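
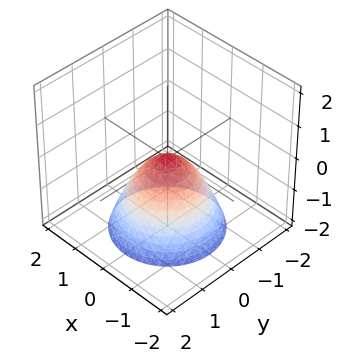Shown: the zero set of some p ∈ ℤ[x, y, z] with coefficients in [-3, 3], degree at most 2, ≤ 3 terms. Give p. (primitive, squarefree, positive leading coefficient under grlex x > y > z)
deg p = 2.
Symmetries: the z-axis is an axis of rotation, so x and y enter only as x² + y².
Against the integer gridlines: a circular section at z = -1 has radius exactly 1; it meets the z-axis at z = 0 (among the integer gridlines); it crosses the y-axis at the gridline y = 0; one x-axis crossing is at x = 0.
Fitting integer coefficients to these (and the overall shape) gives p.

x^2 + y^2 + z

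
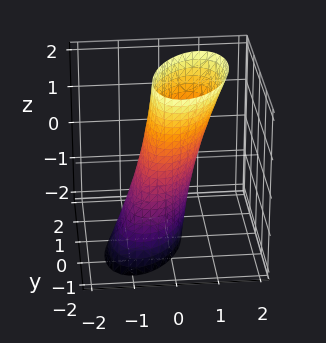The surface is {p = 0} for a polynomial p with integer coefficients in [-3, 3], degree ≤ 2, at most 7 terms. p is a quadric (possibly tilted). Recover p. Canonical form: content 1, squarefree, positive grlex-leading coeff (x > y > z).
2*x^2 - x*y - x*z + y^2 - 1

1. Degree: no degree-1 surface has this shape, so deg p = 2.
2. Against the integer gridlines: no z-intercept at any integer in the box; the y-axis gridline crossings are at y ∈ {-1, 1}.
3. Assembling these constraints gives the stated polynomial.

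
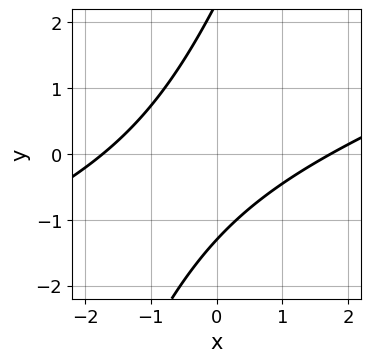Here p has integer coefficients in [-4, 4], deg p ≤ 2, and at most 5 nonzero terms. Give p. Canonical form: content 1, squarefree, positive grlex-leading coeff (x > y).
(a) Degree: no degree-1 curve has this shape, so deg p = 2.
(b) The integer polynomial consistent with all of this is the stated p.

x^2 - 3*x*y + y^2 - y - 3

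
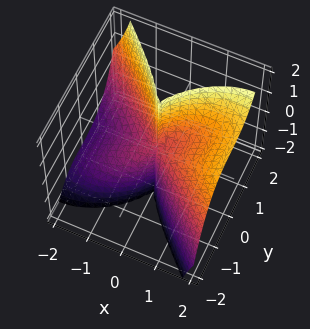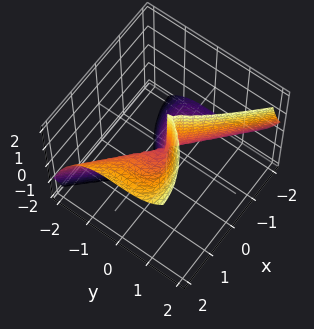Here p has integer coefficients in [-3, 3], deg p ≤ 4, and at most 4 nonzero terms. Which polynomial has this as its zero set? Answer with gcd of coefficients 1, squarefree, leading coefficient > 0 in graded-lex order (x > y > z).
2*x^3 - 3*x^2*z + 3*y^3

deg p = 3.
Against the integer gridlines: every point of the z-axis in the box is on the surface; it meets the x-axis at x = 0 (among the integer gridlines); it crosses the y-axis at the gridline y = 0.
Fitting integer coefficients to these (and the overall shape) gives p.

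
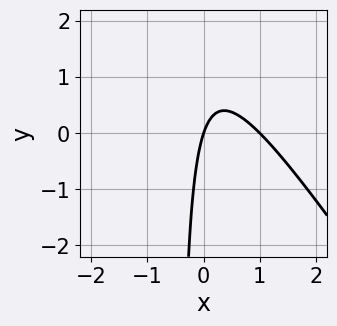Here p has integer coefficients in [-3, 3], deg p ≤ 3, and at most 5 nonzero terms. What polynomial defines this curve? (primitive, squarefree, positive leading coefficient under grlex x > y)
3*x^2 + 2*x*y - 3*x + y

1. deg p = 2.
2. From the visible intercepts: among the integer gridlines, it crosses the x-axis at x ∈ {0, 1}; one y-axis crossing is at y = 0.
3. Matching integer coefficients to the picture gives p.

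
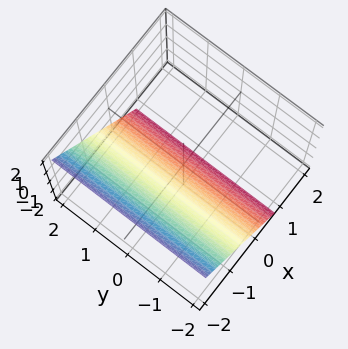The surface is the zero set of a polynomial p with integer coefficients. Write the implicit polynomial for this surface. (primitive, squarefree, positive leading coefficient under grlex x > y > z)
3*x + 2*z + 2

(a) deg p = 1.
(b) From the visible intercepts: no y-intercept at any integer in the box; it crosses the z-axis at the gridline z = -1.
(c) The integer polynomial consistent with all of this is the stated p.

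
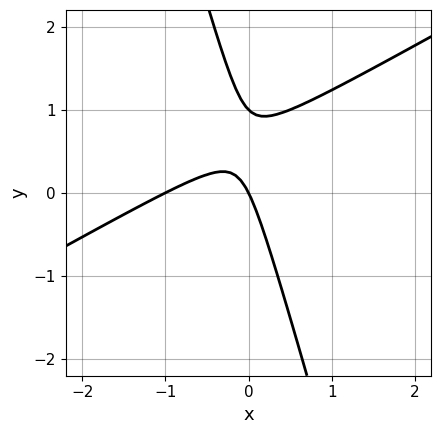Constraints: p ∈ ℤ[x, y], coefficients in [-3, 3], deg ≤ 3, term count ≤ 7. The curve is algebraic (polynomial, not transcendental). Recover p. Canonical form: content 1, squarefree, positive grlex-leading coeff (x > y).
2*x^2 - 3*x*y - y^2 + 2*x + y

(a) Degree: no degree-1 curve has this shape, so deg p = 2.
(b) Against the integer gridlines: the x-axis gridline crossings are at x ∈ {-1, 0}; the y-axis gridline crossings are at y ∈ {0, 1}.
(c) Putting this together gives p.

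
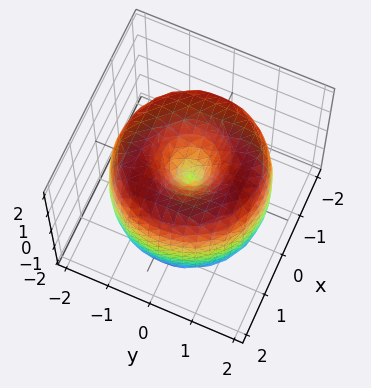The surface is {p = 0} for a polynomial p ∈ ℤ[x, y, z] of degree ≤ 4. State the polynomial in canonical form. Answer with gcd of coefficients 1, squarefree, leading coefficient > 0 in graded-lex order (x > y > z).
x^4 + 2*x^2*y^2 + y^4 - 3*x^2 - 3*y^2 + z^2

(a) Degree: no degree-3 surface has this shape, so deg p = 4.
(b) Symmetries: the surface is invariant under rotation about z: p = q(x² + y², z).
(c) Observable constraints: one z-axis crossing is at z = 0; one y-axis crossing is at y = 0.
(d) The integer polynomial consistent with all of this is the stated p.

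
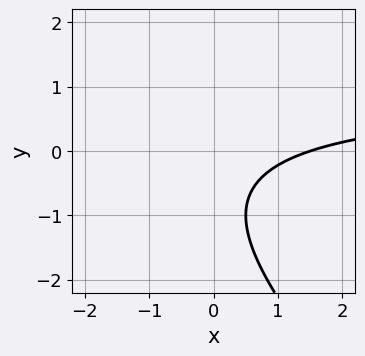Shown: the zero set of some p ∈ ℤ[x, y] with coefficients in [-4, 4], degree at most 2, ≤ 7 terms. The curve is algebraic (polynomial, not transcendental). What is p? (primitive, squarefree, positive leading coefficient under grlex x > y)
1. Degree: the shape is more complex than any degree-1 curve, so deg p = 2.
2. From the axis intercepts and sections: the curve avoids every integer y-axis point in the box.
3. These observations pin down the coefficients.

2*x*y + 2*y^2 - 2*x + 3*y + 3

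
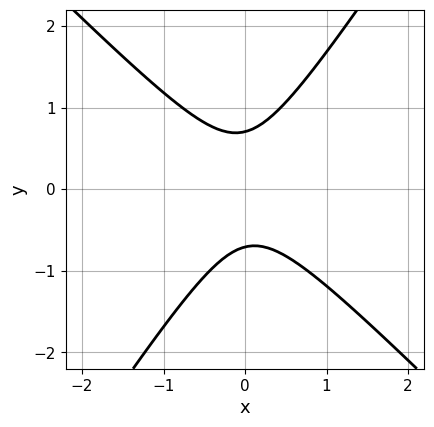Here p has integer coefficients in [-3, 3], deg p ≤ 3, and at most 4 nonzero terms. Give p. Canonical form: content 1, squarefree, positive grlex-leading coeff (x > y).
3*x^2 + x*y - 2*y^2 + 1

1. Degree: the shape is more complex than any degree-1 curve, so deg p = 2.
2. Observable constraints: the curve avoids every integer x-axis point in the box.
3. The integer polynomial consistent with all of this is the stated p.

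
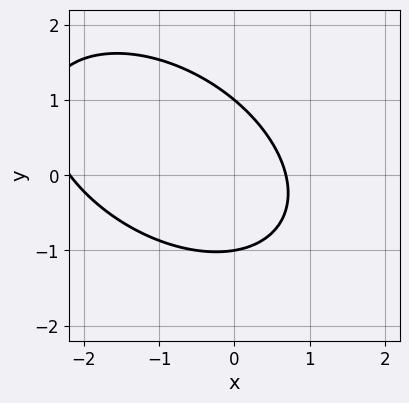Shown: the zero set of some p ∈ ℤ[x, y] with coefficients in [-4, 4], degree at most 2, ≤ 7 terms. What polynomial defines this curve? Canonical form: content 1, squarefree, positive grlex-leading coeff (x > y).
Degree: the shape is more complex than any degree-1 curve, so deg p = 2.
Checking where it meets the axes: the y-axis gridline crossings are at y ∈ {-1, 1}.
These observations pin down the coefficients.

2*x^2 + 2*x*y + 3*y^2 + 3*x - 3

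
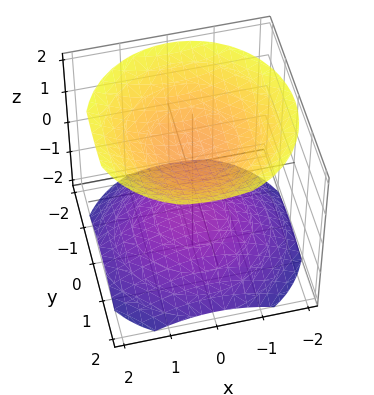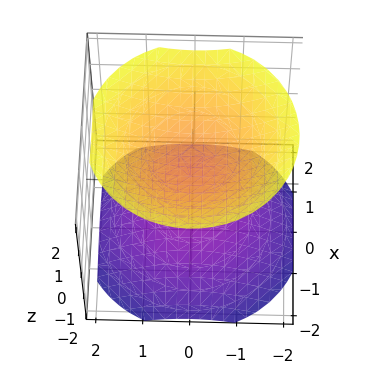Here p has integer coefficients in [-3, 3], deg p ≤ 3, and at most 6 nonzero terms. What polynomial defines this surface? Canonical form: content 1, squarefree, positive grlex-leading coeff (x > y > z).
2*x^2 + 2*y^2 - 3*z^2 + 3

First, the picture has 2 separate pieces. Treating them together as one polynomial.
Next, degree: a generic line meets the surface in up to 2 points, so deg p = 2.
Then, symmetries: the z-axis is an axis of rotation, so x and y enter only as x² + y².
Then, from the axis intercepts and sections: among the integer gridlines, it crosses the z-axis at z ∈ {-1, 1}; no x-intercept at any integer in the box; it misses every integer gridline on the y-axis.
Finally, matching integer coefficients to the picture gives p.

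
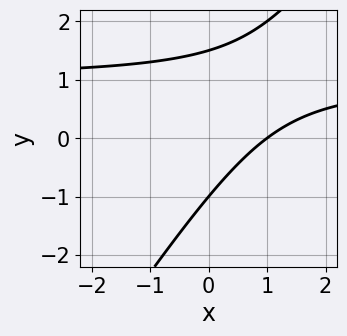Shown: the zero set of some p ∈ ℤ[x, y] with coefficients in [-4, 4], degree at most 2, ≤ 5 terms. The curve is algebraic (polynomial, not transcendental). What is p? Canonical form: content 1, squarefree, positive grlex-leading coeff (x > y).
3*x*y - 2*y^2 - 3*x + y + 3

Degree: the shape is more complex than any degree-1 curve, so deg p = 2.
From the axis intercepts and sections: one x-axis crossing is at x = 1; it crosses the y-axis at the gridline y = -1.
These observations pin down the coefficients.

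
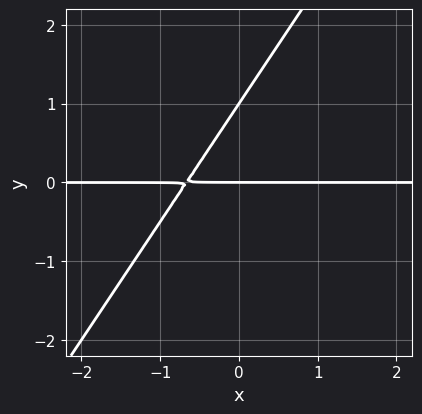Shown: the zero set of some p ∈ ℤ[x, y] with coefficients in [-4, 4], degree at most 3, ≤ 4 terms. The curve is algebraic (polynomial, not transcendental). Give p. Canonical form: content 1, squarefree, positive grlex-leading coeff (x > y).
deg p = 2.
Reading off the gridlines: the y-axis gridline crossings are at y ∈ {0, 1}; every point of the x-axis in the box is on the curve.
Putting this together gives p.

3*x*y - 2*y^2 + 2*y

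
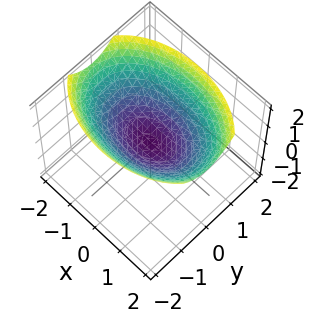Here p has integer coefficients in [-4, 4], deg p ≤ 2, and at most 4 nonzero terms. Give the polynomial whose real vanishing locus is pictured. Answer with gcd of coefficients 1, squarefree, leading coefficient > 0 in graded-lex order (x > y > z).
x^2 + 2*y^2 - 3*z

First, the degree is 2 — a single bowl opening along one axis; a quadric.
Next, symmetries: it's symmetric under x → −x, forcing even powers of x; it's symmetric under y → −y, forcing even powers of y.
Next, against the integer gridlines: it meets the z-axis at z = 0 (among the integer gridlines); it meets the x-axis at x = 0 (among the integer gridlines); it crosses the y-axis at the gridline y = 0.
Finally, together with the visible shape, these determine p as stated.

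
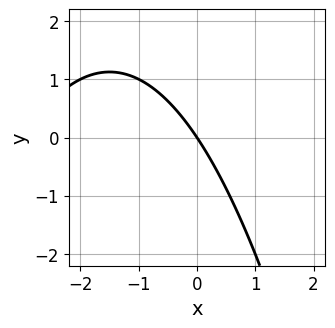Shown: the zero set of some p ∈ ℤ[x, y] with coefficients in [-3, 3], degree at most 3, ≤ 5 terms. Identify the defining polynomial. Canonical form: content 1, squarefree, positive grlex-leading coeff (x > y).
First, degree: the shape is more complex than any degree-1 curve, so deg p = 2.
Then, checking where it meets the axes: one x-axis crossing is at x = 0; it crosses the y-axis at the gridline y = 0.
Finally, fitting integer coefficients to these (and the overall shape) gives p.

x^2 + 3*x + 2*y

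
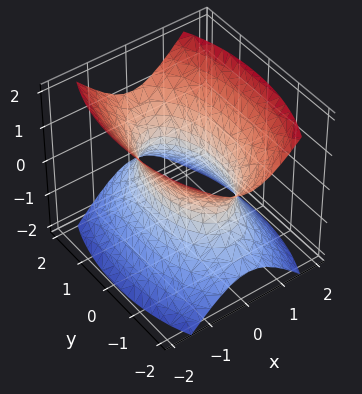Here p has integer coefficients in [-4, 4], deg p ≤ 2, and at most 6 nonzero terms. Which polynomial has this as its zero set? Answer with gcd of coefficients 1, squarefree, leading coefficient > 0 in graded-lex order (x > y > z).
3*x^2 + y^2 - 2*z^2 - 2

(a) The degree is 2 — one connected sheet with a waist; a quadric.
(b) Symmetries: it's symmetric under z → −z, forcing even powers of z; mirror symmetry x ↦ −x ⇒ only even powers of x; the y ↦ −y reflection is a symmetry, so y appears only in even powers.
(c) Reading off the gridlines: the surface avoids every integer z-axis point in the box.
(d) Matching integer coefficients to the picture gives p.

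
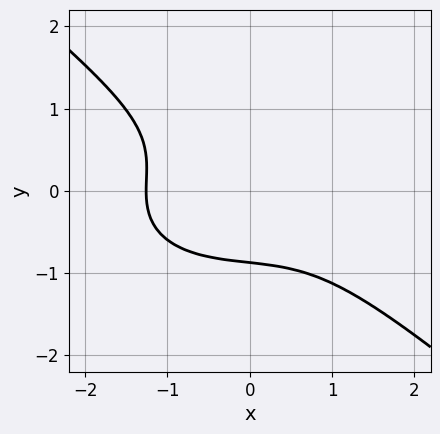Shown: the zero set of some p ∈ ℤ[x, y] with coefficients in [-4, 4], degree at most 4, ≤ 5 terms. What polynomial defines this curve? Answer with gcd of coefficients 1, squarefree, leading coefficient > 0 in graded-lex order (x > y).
1. The degree is 3 — a generic line meets the curve in up to 3 points.
2. Matching integer coefficients to the picture gives p.

x^3 + x*y^2 + 3*y^3 + 2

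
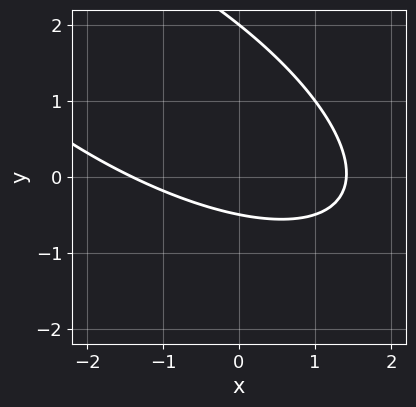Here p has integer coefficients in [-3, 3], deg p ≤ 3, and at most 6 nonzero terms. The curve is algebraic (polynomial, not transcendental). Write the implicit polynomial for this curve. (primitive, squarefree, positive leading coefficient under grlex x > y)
x^2 + 2*x*y + 2*y^2 - 3*y - 2

(a) Degree: a generic line meets the curve in up to 2 points, so deg p = 2.
(b) Reading off the gridlines: one y-axis crossing is at y = 2.
(c) The integer polynomial consistent with all of this is the stated p.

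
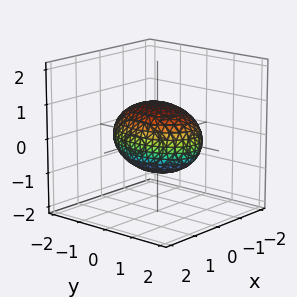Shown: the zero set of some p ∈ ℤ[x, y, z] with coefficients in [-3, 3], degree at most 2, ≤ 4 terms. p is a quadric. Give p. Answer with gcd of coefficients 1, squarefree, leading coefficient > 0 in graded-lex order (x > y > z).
deg p = 2. Bounded and convex; a quadric.
Symmetries: mirror symmetry y ↦ −y ⇒ only even powers of y; the z ↦ −z reflection is a symmetry, so z appears only in even powers; it's symmetric under x → −x, forcing even powers of x.
From the visible intercepts: among the integer gridlines, it crosses the z-axis at z ∈ {-1, 1}; among the integer gridlines, it crosses the x-axis at x ∈ {-1, 1}.
Assembling these constraints gives the stated polynomial.

2*x^2 + y^2 + 2*z^2 - 2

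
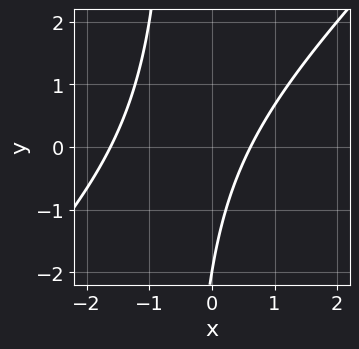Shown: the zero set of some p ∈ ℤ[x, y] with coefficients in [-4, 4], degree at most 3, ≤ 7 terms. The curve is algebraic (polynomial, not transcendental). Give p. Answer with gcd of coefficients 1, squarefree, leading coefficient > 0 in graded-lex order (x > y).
2*x^2 - 2*x*y + 2*x - y - 2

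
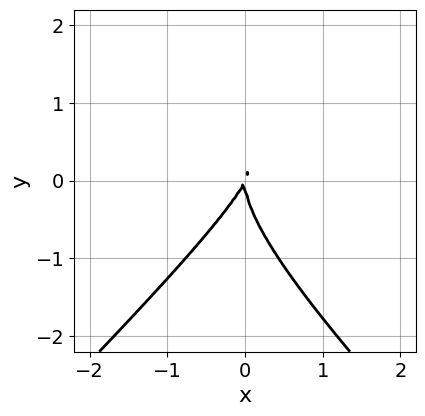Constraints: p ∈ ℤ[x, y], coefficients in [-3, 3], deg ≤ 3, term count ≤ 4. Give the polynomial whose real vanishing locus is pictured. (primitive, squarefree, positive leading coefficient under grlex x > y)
1. Degree: the shape is more complex than any degree-2 curve, so deg p = 3.
2. Observable constraints: it crosses the y-axis at the gridline y = 0; it crosses the x-axis at the gridline x = 0.
3. Putting this together gives p.

x^2*y - y^3 - 2*x^2 + x*y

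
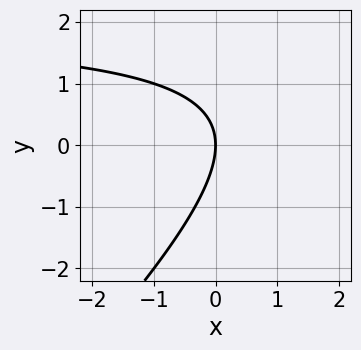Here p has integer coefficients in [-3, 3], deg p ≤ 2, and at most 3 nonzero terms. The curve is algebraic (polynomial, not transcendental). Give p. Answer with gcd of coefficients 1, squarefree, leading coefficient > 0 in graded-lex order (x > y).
x*y - y^2 - 2*x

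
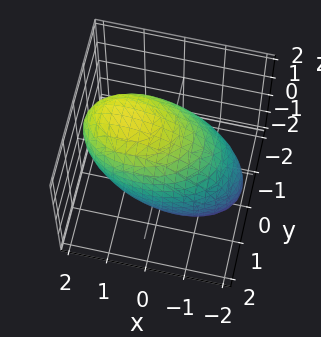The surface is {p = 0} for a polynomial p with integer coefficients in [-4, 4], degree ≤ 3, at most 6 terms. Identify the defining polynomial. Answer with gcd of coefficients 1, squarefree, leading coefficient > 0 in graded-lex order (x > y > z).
1. The degree is 2 — no degree-1 surface has this shape.
2. The integer polynomial consistent with all of this is the stated p.

x^2 - x*z + 2*y^2 + z^2 - 3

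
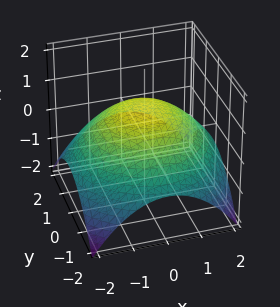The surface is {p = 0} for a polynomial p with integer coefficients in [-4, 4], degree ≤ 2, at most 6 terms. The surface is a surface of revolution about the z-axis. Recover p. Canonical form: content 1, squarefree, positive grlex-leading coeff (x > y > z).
The degree is 2 — the shape is more complex than any degree-1 surface.
Symmetry: the z-axis is an axis of rotation, so x and y enter only as x² + y².
Reading off the gridlines: a circular section at z = 0 has radius between 1 and 2; it meets the z-axis at z = 1 (among the integer gridlines).
Putting this together gives p.

x^2 + y^2 + 3*z - 3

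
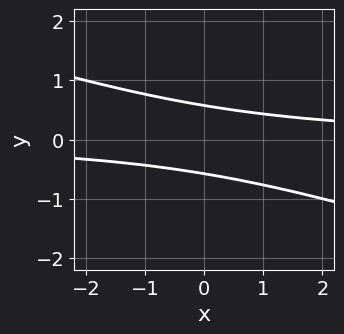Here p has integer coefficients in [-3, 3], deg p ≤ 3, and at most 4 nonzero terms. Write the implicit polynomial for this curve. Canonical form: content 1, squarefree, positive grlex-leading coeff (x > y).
x*y + 3*y^2 - 1

Degree: no degree-1 curve has this shape, so deg p = 2.
Against the integer gridlines: it misses every integer gridline on the x-axis.
The integer polynomial consistent with all of this is the stated p.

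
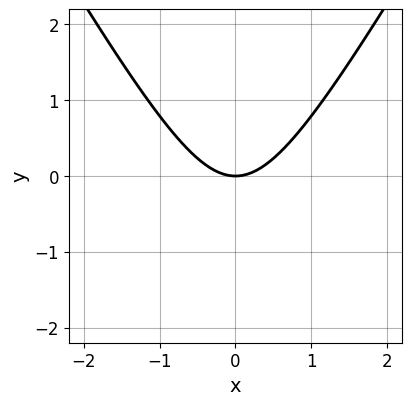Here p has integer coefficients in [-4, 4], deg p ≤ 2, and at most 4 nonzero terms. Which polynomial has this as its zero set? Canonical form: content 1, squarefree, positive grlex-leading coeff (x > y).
3*x^2 - y^2 - 3*y

First, deg p = 2. The shape is more complex than any degree-1 curve.
Then, symmetries: it's symmetric under x → −x, forcing even powers of x.
Then, observable constraints: one y-axis crossing is at y = 0; it meets the x-axis at x = 0 (among the integer gridlines).
Finally, matching integer coefficients to the picture gives p.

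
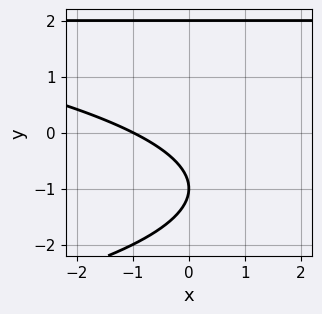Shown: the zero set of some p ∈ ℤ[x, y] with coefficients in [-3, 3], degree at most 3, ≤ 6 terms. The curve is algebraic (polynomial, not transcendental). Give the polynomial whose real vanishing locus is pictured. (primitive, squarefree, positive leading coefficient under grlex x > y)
y^3 + x*y - 2*x - 3*y - 2

First, deg p = 3.
Next, from the visible intercepts: among the integer gridlines, it crosses the y-axis at y ∈ {-1, 2}; it meets the x-axis at x = -1 (among the integer gridlines).
Finally, fitting integer coefficients to these (and the overall shape) gives p.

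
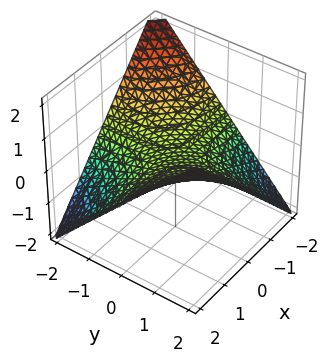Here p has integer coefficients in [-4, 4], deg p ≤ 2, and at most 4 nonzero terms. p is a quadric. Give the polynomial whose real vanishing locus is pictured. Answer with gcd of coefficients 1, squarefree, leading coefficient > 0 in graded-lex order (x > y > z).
x*y - 2*z

First, degree: a saddle surface; a quadric, so deg p = 2.
Next, from the visible intercepts: every point of the x-axis in the box is on the surface; one z-axis crossing is at z = 0; every point of the y-axis in the box is on the surface.
Finally, these observations pin down the coefficients.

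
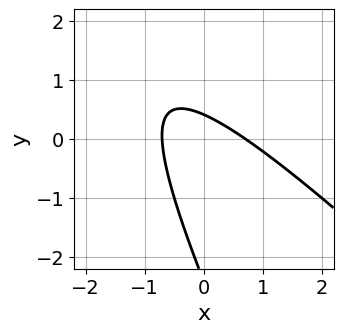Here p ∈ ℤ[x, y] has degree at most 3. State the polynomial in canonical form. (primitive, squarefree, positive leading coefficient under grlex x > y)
2*x^2 + 3*x*y + y^2 + 2*y - 1

The degree is 2 — the shape is more complex than any degree-1 curve.
Putting this together gives p.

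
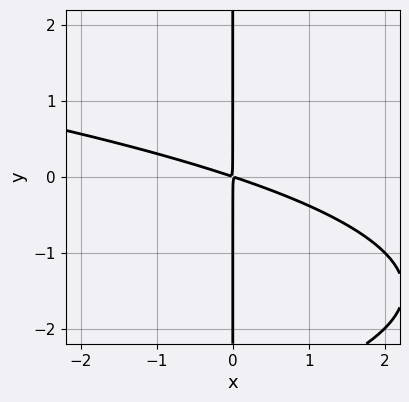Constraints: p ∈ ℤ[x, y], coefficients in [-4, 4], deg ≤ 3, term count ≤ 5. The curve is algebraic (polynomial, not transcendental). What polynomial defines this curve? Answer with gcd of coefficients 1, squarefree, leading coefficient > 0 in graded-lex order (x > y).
(a) The degree is 3 — the shape is more complex than any degree-2 curve.
(b) Against the integer gridlines: every point of the y-axis in the box is on the curve.
(c) Putting this together gives p.

x*y^2 + x^2 + 3*x*y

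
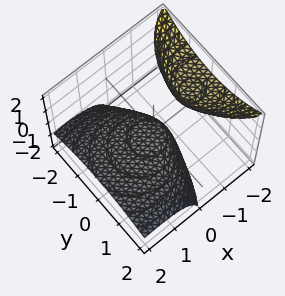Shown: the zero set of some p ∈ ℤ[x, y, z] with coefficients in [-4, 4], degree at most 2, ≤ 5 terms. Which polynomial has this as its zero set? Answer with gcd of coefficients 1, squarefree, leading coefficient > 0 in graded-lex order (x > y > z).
The picture has 2 separate pieces.
Degree: a generic line meets the surface in up to 2 points, so deg p = 2.
Against the integer gridlines: one z-axis crossing is at z = 0; one y-axis crossing is at y = 0.
Solving for integer coefficients yields p as stated.

x^2 + 3*x*z + y^2 + 2*z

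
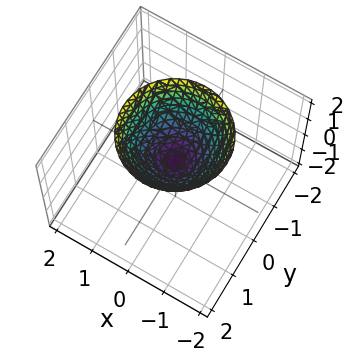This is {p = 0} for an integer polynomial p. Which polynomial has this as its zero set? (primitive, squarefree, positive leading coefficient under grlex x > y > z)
3*x^2 + 3*y^2 - 3*z + 1

1. The degree is 2 — no degree-1 surface has this shape.
2. By symmetry, every cross-section ⟂ z is a circle, so x, y appear only via x² + y².
3. From the visible intercepts: no y-intercept at any integer in the box; the surface avoids every integer x-axis point in the box; a circular section at z = 2 has radius between 1 and 2.
4. Assembling these constraints gives the stated polynomial.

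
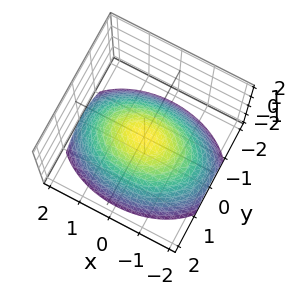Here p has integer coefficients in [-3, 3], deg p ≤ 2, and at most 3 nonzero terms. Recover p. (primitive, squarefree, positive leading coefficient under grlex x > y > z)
x^2 + 2*y^2 + 3*z

First, deg p = 2. A paraboloid; a quadric.
Then, symmetries: it's symmetric under y → −y, forcing even powers of y; the x ↦ −x reflection is a symmetry, so x appears only in even powers.
Then, from the axis intercepts and sections: it meets the y-axis at y = 0 (among the integer gridlines); it meets the x-axis at x = 0 (among the integer gridlines); it crosses the z-axis at the gridline z = 0.
Finally, fitting integer coefficients to these (and the overall shape) gives p.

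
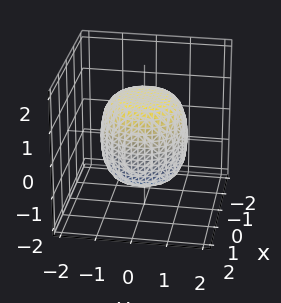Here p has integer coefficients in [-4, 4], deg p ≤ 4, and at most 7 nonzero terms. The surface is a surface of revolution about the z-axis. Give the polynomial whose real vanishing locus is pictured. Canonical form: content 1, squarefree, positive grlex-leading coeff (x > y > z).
(a) The degree is 4 — no degree-3 surface has this shape.
(b) By symmetry, the surface is invariant under rotation about z: p = q(x² + y², z).
(c) From the axis intercepts and sections: a circular section at z = 1 has radius exactly 1.
(d) Fitting integer coefficients to these (and the overall shape) gives p.

2*x^4 + 4*x^2*y^2 + 2*y^4 - x^2 - y^2 + 2*z^2 - 3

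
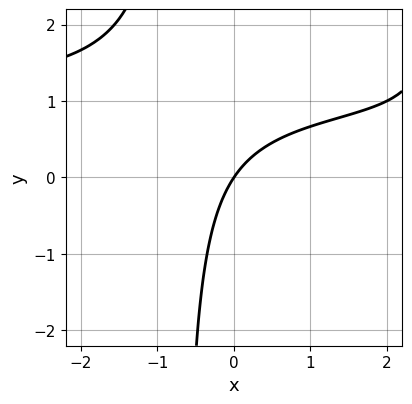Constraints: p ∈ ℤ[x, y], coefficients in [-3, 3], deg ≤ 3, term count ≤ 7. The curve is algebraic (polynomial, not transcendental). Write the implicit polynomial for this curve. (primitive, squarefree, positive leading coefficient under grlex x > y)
(a) The degree is 3 — the shape is more complex than any degree-2 curve.
(b) From the axis intercepts and sections: one x-axis crossing is at x = 0; one y-axis crossing is at y = 0.
(c) The integer polynomial consistent with all of this is the stated p.

x^2*y - x^2 - 2*x*y + 3*x - 2*y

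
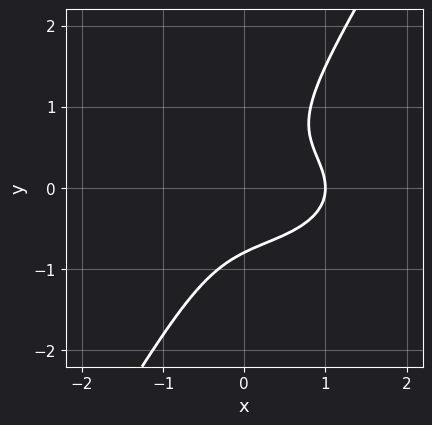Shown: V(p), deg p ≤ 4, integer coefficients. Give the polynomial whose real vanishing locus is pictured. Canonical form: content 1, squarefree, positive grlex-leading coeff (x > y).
First, deg p = 3. The shape is more complex than any degree-2 curve.
Then, checking where it meets the axes: one x-axis crossing is at x = 1.
Finally, solving for integer coefficients yields p as stated.

x^3 + 3*x*y^2 - 2*y^3 - 1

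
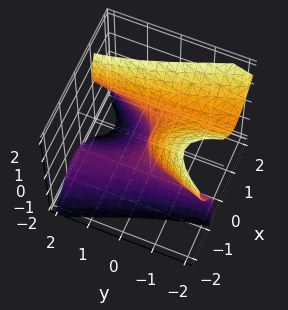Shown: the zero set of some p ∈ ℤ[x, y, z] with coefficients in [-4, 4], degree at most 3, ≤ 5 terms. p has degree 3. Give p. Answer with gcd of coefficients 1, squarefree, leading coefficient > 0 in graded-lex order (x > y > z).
The degree is 3 — a generic line meets the surface in up to 3 points.
Against the integer gridlines: it crosses the x-axis at the gridline x = 0; it meets the z-axis at z = 0 (among the integer gridlines).
The integer polynomial consistent with all of this is the stated p.

3*x^3 + 3*x*y*z - z^3 - 2*y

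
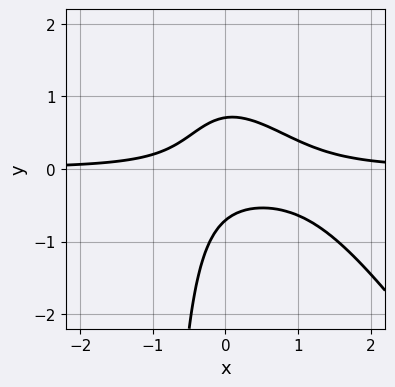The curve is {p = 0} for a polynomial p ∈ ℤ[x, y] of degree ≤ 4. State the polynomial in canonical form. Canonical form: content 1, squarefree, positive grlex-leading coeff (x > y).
1. deg p = 3. The shape is more complex than any degree-2 curve.
2. Against the integer gridlines: it misses every integer gridline on the x-axis.
3. Matching integer coefficients to the picture gives p.

3*x^2*y + 2*x*y^2 - 2*x*y + 2*y^2 - 1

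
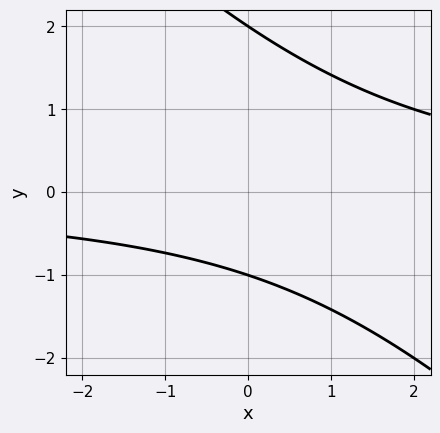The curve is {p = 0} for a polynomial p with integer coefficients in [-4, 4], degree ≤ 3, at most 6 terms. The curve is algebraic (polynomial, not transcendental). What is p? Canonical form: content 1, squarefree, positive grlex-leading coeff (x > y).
1. The degree is 2 — no degree-1 curve has this shape.
2. Reading off the gridlines: the curve avoids every integer x-axis point in the box; the y-axis gridline crossings are at y ∈ {-1, 2}.
3. The integer polynomial consistent with all of this is the stated p.

x*y + y^2 - y - 2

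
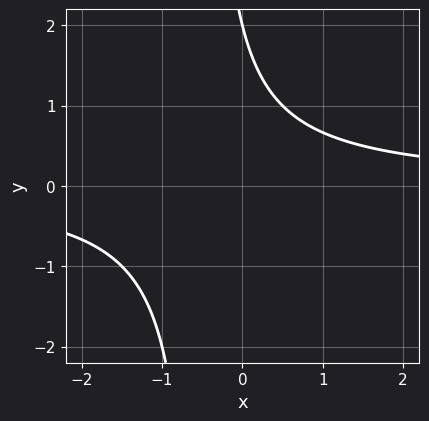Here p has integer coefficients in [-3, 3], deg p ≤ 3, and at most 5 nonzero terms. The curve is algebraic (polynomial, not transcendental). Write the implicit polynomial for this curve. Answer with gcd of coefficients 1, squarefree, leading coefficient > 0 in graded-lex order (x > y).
The degree is 2 — the shape is more complex than any degree-1 curve.
From the visible intercepts: it meets the y-axis at y = 2 (among the integer gridlines); the curve avoids every integer x-axis point in the box.
The integer polynomial consistent with all of this is the stated p.

2*x*y + y - 2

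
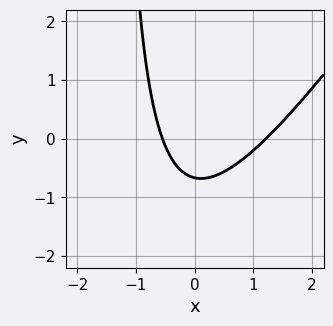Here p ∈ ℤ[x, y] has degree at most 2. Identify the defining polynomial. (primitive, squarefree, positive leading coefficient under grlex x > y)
3*x^2 - 2*x*y - 2*x - 3*y - 2

(a) Degree: the shape is more complex than any degree-1 curve, so deg p = 2.
(b) The integer polynomial consistent with all of this is the stated p.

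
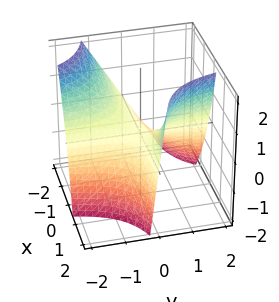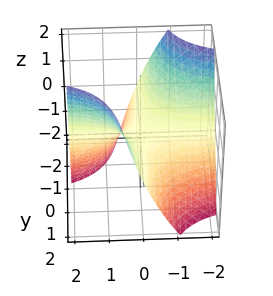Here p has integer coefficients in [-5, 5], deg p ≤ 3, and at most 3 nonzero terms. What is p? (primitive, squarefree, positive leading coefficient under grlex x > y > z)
4*x*y + x*z - 3*z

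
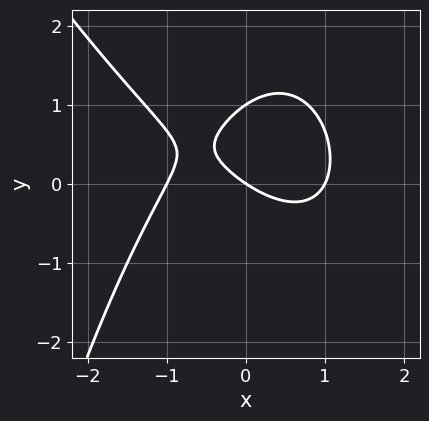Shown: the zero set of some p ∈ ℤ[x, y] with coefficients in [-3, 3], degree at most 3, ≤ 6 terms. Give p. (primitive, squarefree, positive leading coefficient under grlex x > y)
(a) Degree: the shape is more complex than any degree-2 curve, so deg p = 3.
(b) Reading off the gridlines: the y-axis gridline crossings are at y ∈ {0, 1}; among the integer gridlines, it crosses the x-axis at x ∈ {-1, 0, 1}.
(c) These observations pin down the coefficients.

2*x^3 + x^2*y + 3*y^2 - 2*x - 3*y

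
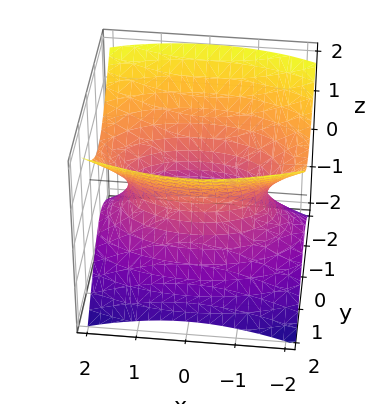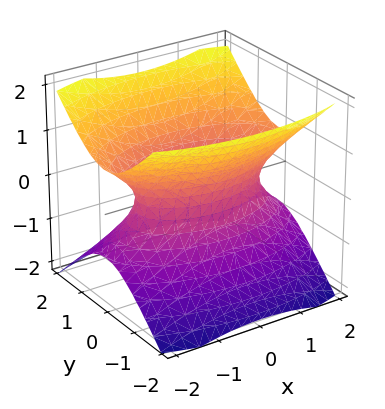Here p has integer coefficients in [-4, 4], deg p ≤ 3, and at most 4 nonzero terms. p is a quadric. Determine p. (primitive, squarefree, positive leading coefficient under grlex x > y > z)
x^2 + 3*y^2 - 3*z^2 - 2

First, deg p = 2.
Next, symmetries: it's symmetric under x → −x, forcing even powers of x; mirror symmetry y ↦ −y ⇒ only even powers of y; mirror symmetry z ↦ −z ⇒ only even powers of z.
Then, observable constraints: it misses every integer gridline on the z-axis.
Finally, solving for integer coefficients yields p as stated.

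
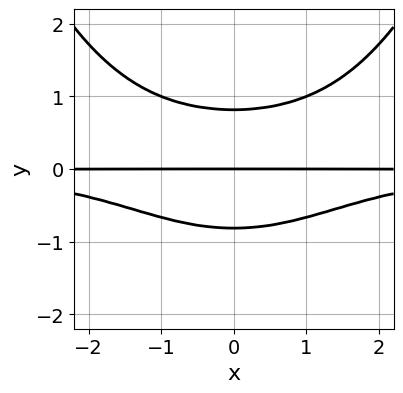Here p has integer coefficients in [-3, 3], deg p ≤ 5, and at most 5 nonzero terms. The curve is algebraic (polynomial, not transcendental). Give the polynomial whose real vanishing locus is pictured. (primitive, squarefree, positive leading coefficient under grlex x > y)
x^2*y^2 - 3*y^3 + 2*y

First, the degree is 4 — a generic line meets the curve in up to 4 points.
Next, symmetries: the x ↦ −x reflection is a symmetry, so x appears only in even powers.
Then, against the integer gridlines: one y-axis crossing is at y = 0; the visible x-axis segment lies entirely on the curve.
Finally, solving for integer coefficients yields p as stated.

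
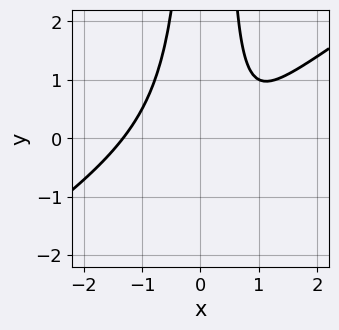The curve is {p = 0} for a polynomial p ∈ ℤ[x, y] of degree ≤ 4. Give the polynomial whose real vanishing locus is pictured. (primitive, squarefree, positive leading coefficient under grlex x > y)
First, the degree is 3 — no degree-2 curve has this shape.
Then, observable constraints: no y-intercept at any integer in the box.
Finally, assembling these constraints gives the stated polynomial.

2*x^3 - 3*x^2*y + x*y - 2*x + 2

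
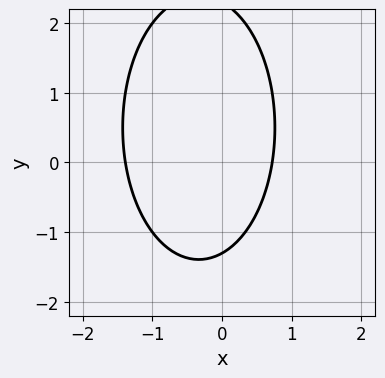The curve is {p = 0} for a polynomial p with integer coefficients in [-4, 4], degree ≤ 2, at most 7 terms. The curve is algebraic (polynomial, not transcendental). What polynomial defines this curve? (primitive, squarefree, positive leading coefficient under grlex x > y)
3*x^2 + y^2 + 2*x - y - 3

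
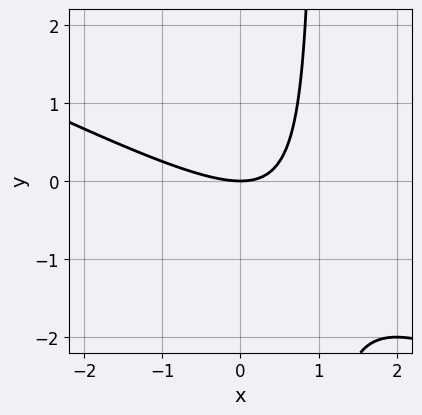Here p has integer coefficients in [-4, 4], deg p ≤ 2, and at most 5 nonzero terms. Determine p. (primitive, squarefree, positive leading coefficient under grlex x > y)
x^2 + 2*x*y - 2*y

First, deg p = 2. No degree-1 curve has this shape.
Then, observable constraints: it meets the x-axis at x = 0 (among the integer gridlines); it crosses the y-axis at the gridline y = 0.
Finally, these observations pin down the coefficients.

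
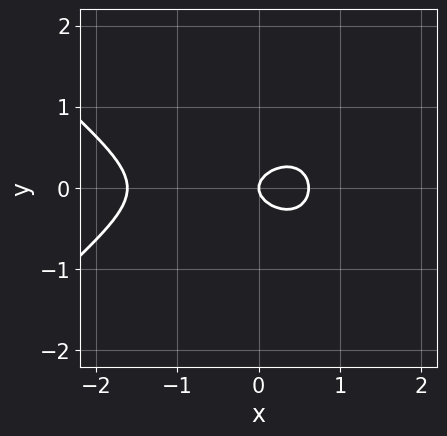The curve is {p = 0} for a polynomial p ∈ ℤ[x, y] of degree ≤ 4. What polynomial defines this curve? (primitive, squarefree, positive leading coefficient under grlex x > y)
x^3 - x*y^2 + x^2 + 3*y^2 - x

The degree is 3 — the shape is more complex than any degree-2 curve.
Symmetries: the y ↦ −y reflection is a symmetry, so y appears only in even powers.
Checking where it meets the axes: it crosses the y-axis at the gridline y = 0; it meets the x-axis at x = 0 (among the integer gridlines).
Assembling these constraints gives the stated polynomial.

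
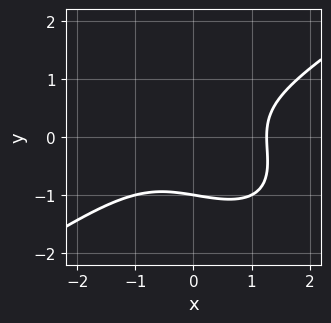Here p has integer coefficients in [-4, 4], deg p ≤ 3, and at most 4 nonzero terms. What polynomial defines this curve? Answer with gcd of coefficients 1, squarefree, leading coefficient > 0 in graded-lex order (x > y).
x^3 - x*y^2 - 2*y^3 - 2

First, deg p = 3.
Next, observable constraints: it crosses the y-axis at the gridline y = -1.
Finally, putting this together gives p.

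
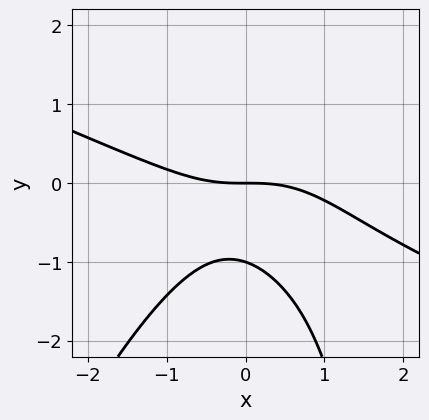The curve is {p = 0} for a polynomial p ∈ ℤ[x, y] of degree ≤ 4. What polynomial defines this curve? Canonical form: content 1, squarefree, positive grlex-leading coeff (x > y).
(a) The degree is 3 — a generic line meets the curve in up to 3 points.
(b) Reading off the gridlines: it crosses the x-axis at the gridline x = 0; the y-axis gridline crossings are at y ∈ {-1, 0}.
(c) The integer polynomial consistent with all of this is the stated p.

x^3 + 2*x^2*y - x*y^2 + 3*y^2 + 3*y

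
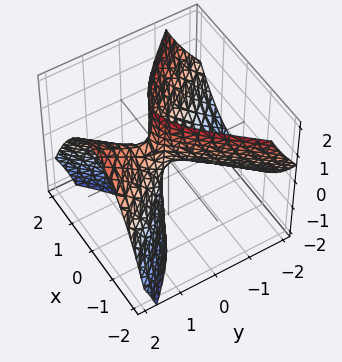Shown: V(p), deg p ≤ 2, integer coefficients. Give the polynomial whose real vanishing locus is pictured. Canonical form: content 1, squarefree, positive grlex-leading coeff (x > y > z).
1. The degree is 2 — no degree-1 surface has this shape.
2. From the axis intercepts and sections: it crosses the y-axis at the gridline y = 0; it meets the z-axis at z = 0 (among the integer gridlines).
3. Assembling these constraints gives the stated polynomial.

3*x^2 - 2*y^2 + 3*y*z - z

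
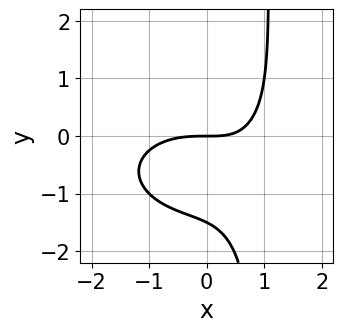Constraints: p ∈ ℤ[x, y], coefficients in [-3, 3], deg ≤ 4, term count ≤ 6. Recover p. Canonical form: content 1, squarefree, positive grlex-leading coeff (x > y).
1. Degree: a generic line meets the curve in up to 3 points, so deg p = 3.
2. Against the integer gridlines: it crosses the y-axis at the gridline y = 0; it meets the x-axis at x = 0 (among the integer gridlines).
3. The integer polynomial consistent with all of this is the stated p.

x^3 + 2*x*y^2 + 2*x*y - 2*y^2 - 3*y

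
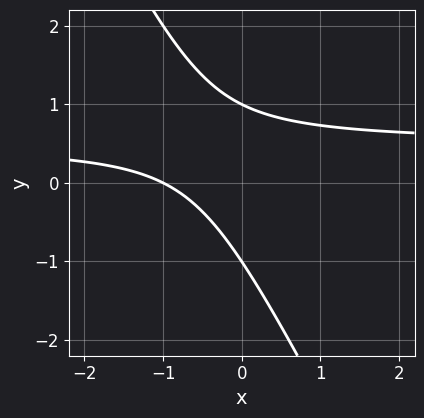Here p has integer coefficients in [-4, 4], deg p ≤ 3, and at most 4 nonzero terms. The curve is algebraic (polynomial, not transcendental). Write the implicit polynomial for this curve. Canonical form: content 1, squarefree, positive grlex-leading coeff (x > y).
2*x*y + y^2 - x - 1

1. The degree is 2 — a generic line meets the curve in up to 2 points.
2. Reading off the gridlines: it meets the x-axis at x = -1 (among the integer gridlines); the y-axis gridline crossings are at y ∈ {-1, 1}.
3. These observations pin down the coefficients.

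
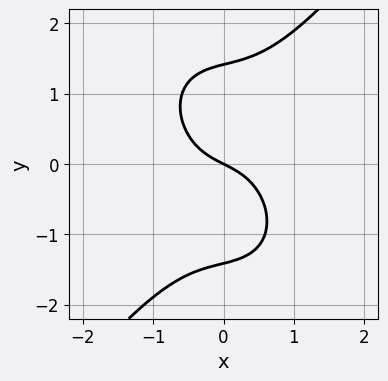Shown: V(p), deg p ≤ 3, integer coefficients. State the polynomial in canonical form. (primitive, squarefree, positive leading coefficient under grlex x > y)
First, the degree is 3 — a generic line meets the curve in up to 3 points.
Then, from the visible intercepts: it crosses the y-axis at the gridline y = 0; it crosses the x-axis at the gridline x = 0.
Finally, solving for integer coefficients yields p as stated.

2*x^3 - y^3 + x + 2*y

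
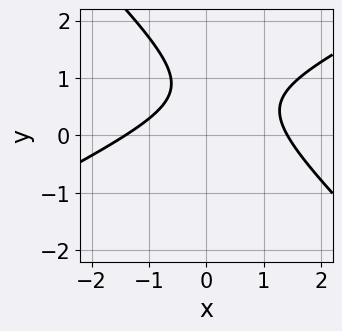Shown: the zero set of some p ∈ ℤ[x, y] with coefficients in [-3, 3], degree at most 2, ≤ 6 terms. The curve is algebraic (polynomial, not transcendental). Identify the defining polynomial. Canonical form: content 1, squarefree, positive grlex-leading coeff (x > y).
x^2 - x*y - 2*y^2 + 3*y - 2

(a) deg p = 2.
(b) Against the integer gridlines: no y-intercept at any integer in the box.
(c) Putting this together gives p.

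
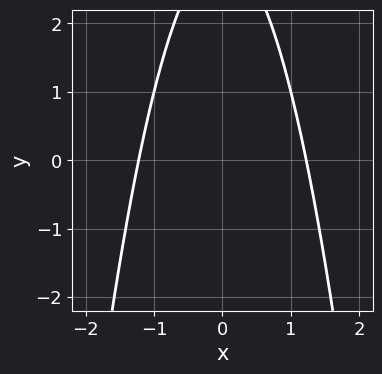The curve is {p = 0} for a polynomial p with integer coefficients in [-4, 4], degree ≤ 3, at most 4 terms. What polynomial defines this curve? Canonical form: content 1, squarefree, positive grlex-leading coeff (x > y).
2*x^2 + y - 3

1. The degree is 2 — no degree-1 curve has this shape.
2. Symmetries: the x ↦ −x reflection is a symmetry, so x appears only in even powers.
3. Observable constraints: it misses every integer gridline on the y-axis.
4. These observations pin down the coefficients.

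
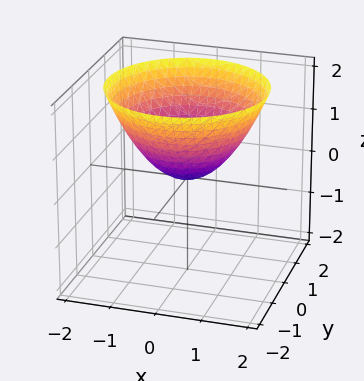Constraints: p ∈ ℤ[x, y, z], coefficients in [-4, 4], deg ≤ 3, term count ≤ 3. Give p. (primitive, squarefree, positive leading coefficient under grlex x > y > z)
2*x^2 + 2*y^2 - 3*z

(a) Degree: a single bowl opening along one axis; a quadric, so deg p = 2.
(b) Symmetries: the z-axis is an axis of rotation, so x and y enter only as x² + y².
(c) Reading off the gridlines: it meets the y-axis at y = 0 (among the integer gridlines); one x-axis crossing is at x = 0.
(d) Solving for integer coefficients yields p as stated.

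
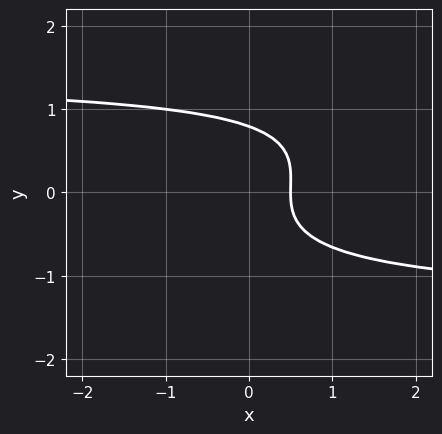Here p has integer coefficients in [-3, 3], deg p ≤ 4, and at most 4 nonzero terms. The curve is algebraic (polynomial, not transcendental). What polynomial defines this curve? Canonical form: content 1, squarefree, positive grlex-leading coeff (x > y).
(a) deg p = 3. A generic line meets the curve in up to 3 points.
(b) Matching integer coefficients to the picture gives p.

x*y^2 - 2*y^3 - 2*x + 1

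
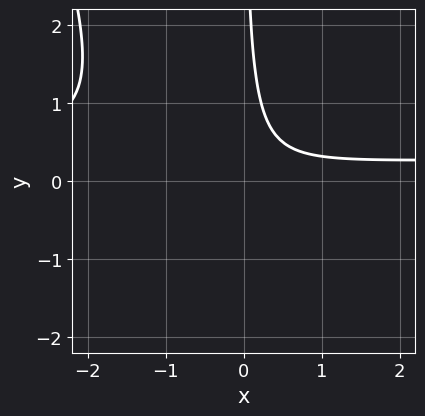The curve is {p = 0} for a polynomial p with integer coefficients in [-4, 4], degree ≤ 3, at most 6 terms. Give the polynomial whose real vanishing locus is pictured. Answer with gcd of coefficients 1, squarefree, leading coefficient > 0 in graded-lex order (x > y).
deg p = 3. A generic line meets the curve in up to 3 points.
From the axis intercepts and sections: it misses every integer gridline on the x-axis; the curve avoids every integer y-axis point in the box.
Solving for integer coefficients yields p as stated.

3*x^2*y + x*y^2 - x^2 + 3*x*y - 1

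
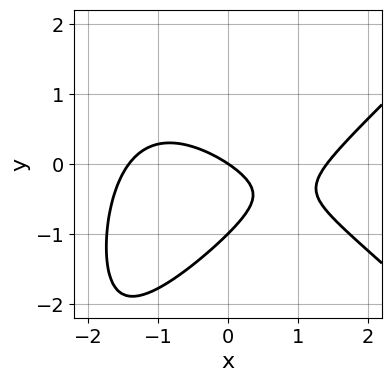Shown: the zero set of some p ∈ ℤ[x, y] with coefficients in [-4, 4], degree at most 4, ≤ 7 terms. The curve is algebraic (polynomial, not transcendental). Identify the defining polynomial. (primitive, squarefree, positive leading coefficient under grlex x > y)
First, deg p = 3.
Next, reading off the gridlines: among the integer gridlines, it crosses the y-axis at y ∈ {-1, 0}; one x-axis crossing is at x = 0.
Finally, together with the visible shape, these determine p as stated.

x^3 - x*y^2 - 3*y^2 - 2*x - 3*y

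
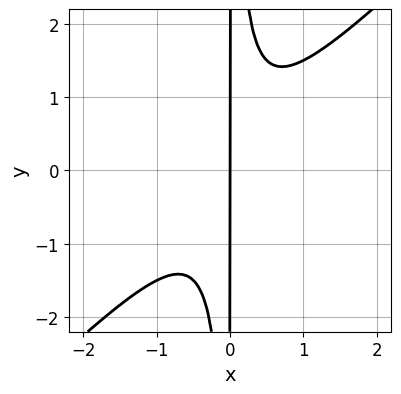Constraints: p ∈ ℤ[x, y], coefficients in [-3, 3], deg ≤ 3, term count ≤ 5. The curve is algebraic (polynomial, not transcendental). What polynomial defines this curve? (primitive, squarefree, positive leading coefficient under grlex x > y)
1. Degree: no degree-2 curve has this shape, so deg p = 3.
2. From the axis intercepts and sections: it meets the x-axis at x = 0 (among the integer gridlines); the visible y-axis segment lies entirely on the curve.
3. Fitting integer coefficients to these (and the overall shape) gives p.

2*x^3 - 2*x^2*y + x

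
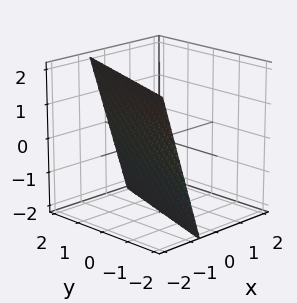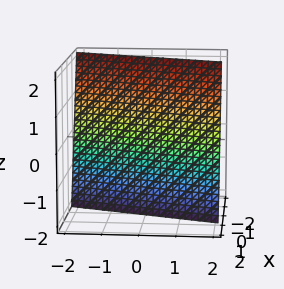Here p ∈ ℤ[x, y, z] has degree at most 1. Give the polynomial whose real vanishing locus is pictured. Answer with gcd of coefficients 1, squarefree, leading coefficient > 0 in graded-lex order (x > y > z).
3*x - y + z + 2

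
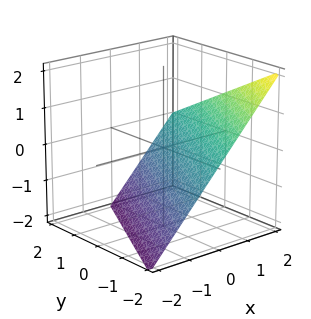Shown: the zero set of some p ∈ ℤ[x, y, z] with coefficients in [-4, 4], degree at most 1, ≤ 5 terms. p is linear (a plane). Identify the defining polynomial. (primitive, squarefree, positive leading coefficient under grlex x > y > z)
1. The degree is 1 — the surface is flat (a plane).
2. Checking where it meets the axes: one y-axis crossing is at y = -2; one z-axis crossing is at z = -1; one x-axis crossing is at x = 1.
3. These observations pin down the coefficients.

2*x - y - 2*z - 2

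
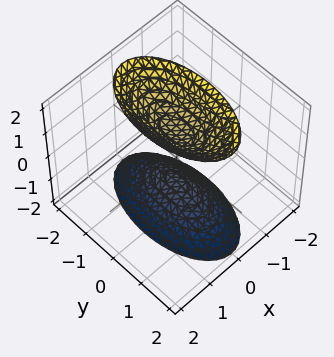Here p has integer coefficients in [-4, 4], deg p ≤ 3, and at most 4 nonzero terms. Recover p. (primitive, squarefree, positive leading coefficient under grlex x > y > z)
The picture has 2 separate pieces.
deg p = 2.
Symmetries: the z ↦ −z reflection is a symmetry, so z appears only in even powers; mirror symmetry x ↦ −x ⇒ only even powers of x; the y ↦ −y reflection is a symmetry, so y appears only in even powers.
Checking where it meets the axes: no x-intercept at any integer in the box; the surface avoids every integer y-axis point in the box; the z-axis gridline crossings are at z ∈ {-1, 1}.
Fitting integer coefficients to these (and the overall shape) gives p.

3*x^2 + y^2 - z^2 + 1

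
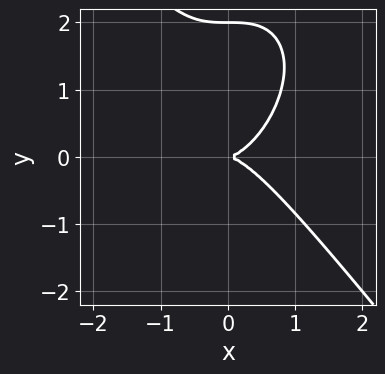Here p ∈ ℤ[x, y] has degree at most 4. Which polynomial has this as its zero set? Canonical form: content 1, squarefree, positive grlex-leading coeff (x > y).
2*x^3 + y^3 - 2*y^2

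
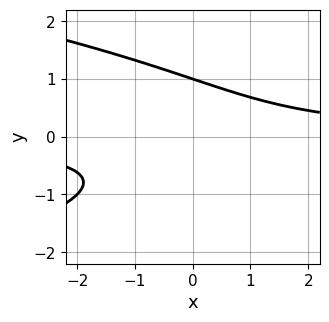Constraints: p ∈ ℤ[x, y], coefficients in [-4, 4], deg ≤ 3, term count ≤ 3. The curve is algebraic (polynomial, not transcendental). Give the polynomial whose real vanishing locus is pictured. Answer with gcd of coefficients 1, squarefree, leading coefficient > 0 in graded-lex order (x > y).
y^3 + x*y - 1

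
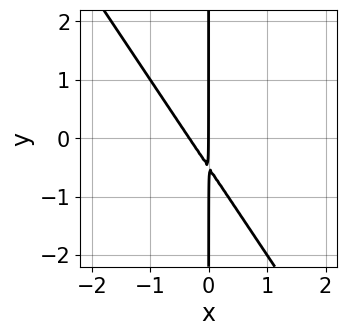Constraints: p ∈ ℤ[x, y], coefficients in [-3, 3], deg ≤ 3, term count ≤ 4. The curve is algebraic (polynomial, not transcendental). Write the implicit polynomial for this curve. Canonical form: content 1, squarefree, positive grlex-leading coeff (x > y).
(a) deg p = 2. The shape is more complex than any degree-1 curve.
(b) Against the integer gridlines: it crosses the x-axis at the gridline x = 0; the visible y-axis segment lies entirely on the curve.
(c) Assembling these constraints gives the stated polynomial.

3*x^2 + 2*x*y + x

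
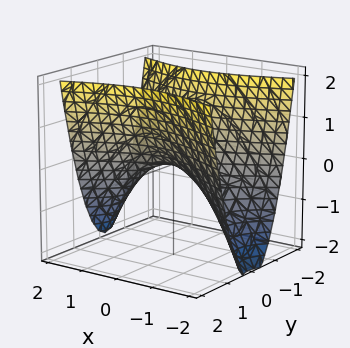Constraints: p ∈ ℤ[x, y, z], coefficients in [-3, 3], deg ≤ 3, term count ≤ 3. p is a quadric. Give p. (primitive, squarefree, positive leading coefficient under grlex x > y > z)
(a) Degree: a hyperbolic paraboloid; a quadric, so deg p = 2.
(b) Symmetries: the x ↦ −x reflection is a symmetry, so x appears only in even powers; mirror symmetry y ↦ −y ⇒ only even powers of y.
(c) From the axis intercepts and sections: one z-axis crossing is at z = 0; it meets the y-axis at y = 0 (among the integer gridlines); it crosses the x-axis at the gridline x = 0.
(d) The integer polynomial consistent with all of this is the stated p.

x^2 - 3*y^2 + 2*z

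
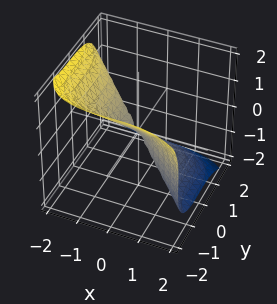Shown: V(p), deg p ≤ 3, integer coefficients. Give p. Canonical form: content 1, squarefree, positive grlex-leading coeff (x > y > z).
2*x^3 + 3*y^3 + 3*z^3

First, deg p = 3.
Next, from the axis intercepts and sections: one x-axis crossing is at x = 0; it meets the z-axis at z = 0 (among the integer gridlines); it meets the y-axis at y = 0 (among the integer gridlines).
Finally, these observations pin down the coefficients.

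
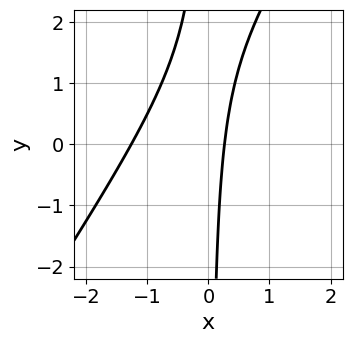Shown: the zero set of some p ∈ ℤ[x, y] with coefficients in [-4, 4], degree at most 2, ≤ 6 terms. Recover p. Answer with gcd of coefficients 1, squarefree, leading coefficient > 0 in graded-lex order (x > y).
3*x^2 - 2*x*y + 3*x - 1

The degree is 2 — a generic line meets the curve in up to 2 points.
Observable constraints: it misses every integer gridline on the y-axis.
Fitting integer coefficients to these (and the overall shape) gives p.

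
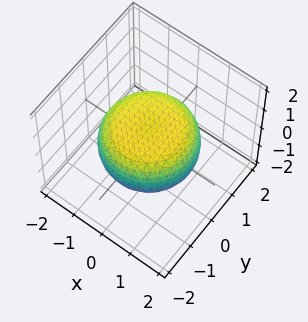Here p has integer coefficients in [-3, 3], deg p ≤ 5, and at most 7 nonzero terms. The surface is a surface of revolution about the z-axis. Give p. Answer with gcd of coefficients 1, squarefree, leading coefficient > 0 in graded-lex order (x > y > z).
1. The degree is 4 — the shape is more complex than any degree-3 surface.
2. Symmetry: every cross-section ⟂ z is a circle, so x, y appear only via x² + y².
3. Against the integer gridlines: a circular section at z = 0 has radius between 1 and 2.
4. Together with the visible shape, these determine p as stated.

x^4 + 2*x^2*y^2 + y^4 - x^2 - y^2 + 3*z^2 - 2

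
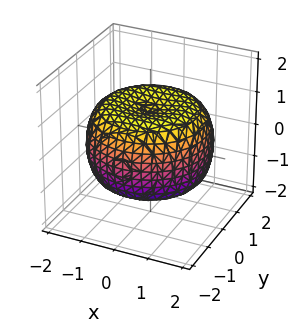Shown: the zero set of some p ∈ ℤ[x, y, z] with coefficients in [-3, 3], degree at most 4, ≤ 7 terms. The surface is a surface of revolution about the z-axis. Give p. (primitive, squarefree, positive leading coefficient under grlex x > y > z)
1. deg p = 4.
2. Symmetry: the z-axis is an axis of rotation, so x and y enter only as x² + y².
3. Reading off the gridlines: among the integer gridlines, it crosses the z-axis at z ∈ {-1, 1}; a circular section at z = -1 has radius between 1 and 2.
4. Assembling these constraints gives the stated polynomial.

x^4 + 2*x^2*y^2 + y^4 - 2*x^2 - 2*y^2 + 3*z^2 - 3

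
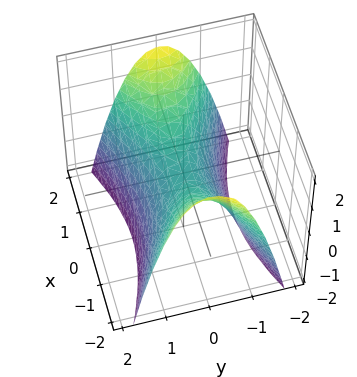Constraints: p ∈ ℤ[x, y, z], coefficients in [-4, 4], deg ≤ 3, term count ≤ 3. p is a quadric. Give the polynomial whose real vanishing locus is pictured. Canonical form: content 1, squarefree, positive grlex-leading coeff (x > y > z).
x^2 - 3*y^2 - 2*z

1. Degree: a hyperbolic paraboloid; a quadric, so deg p = 2.
2. Symmetries: the x ↦ −x reflection is a symmetry, so x appears only in even powers; mirror symmetry y ↦ −y ⇒ only even powers of y.
3. Reading off the gridlines: it meets the x-axis at x = 0 (among the integer gridlines); one y-axis crossing is at y = 0; it crosses the z-axis at the gridline z = 0.
4. The integer polynomial consistent with all of this is the stated p.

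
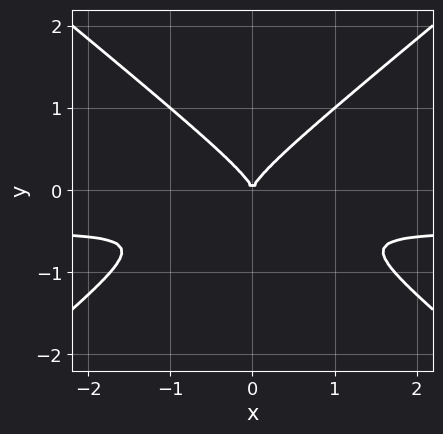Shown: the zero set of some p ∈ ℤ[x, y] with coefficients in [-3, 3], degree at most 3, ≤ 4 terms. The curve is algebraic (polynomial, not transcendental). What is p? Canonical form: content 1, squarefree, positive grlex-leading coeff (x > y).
First, the degree is 3 — the shape is more complex than any degree-2 curve.
Next, symmetries: it's symmetric under x → −x, forcing even powers of x.
Next, from the visible intercepts: one y-axis crossing is at y = 0; one x-axis crossing is at x = 0.
Finally, the integer polynomial consistent with all of this is the stated p.

2*x^2*y - 3*y^3 + x^2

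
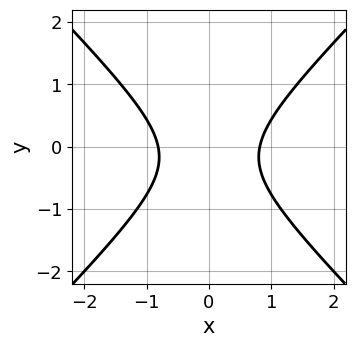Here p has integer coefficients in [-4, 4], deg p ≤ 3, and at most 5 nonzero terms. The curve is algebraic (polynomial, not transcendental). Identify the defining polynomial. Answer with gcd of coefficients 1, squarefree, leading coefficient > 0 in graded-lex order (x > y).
3*x^2 - 3*y^2 - y - 2

deg p = 2.
Symmetries: mirror symmetry x ↦ −x ⇒ only even powers of x.
Observable constraints: it misses every integer gridline on the y-axis.
Assembling these constraints gives the stated polynomial.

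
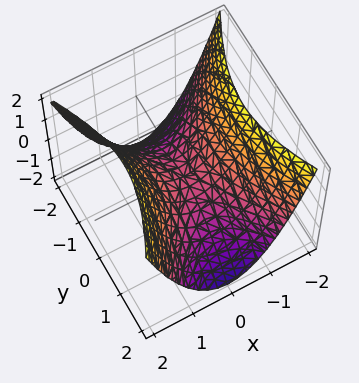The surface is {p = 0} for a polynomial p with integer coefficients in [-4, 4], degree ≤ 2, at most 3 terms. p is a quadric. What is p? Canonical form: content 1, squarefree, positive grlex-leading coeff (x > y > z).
2*x^2 - y^2 - 2*z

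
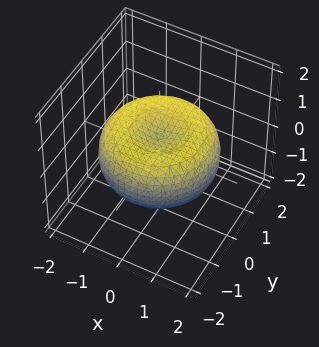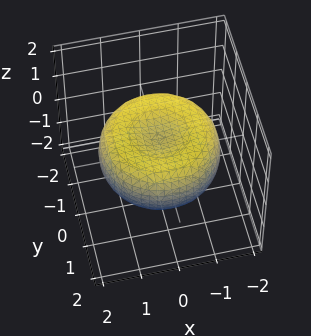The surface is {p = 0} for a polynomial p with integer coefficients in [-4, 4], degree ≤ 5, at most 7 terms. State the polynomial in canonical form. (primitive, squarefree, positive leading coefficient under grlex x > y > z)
x^4 + 2*x^2*y^2 + y^4 - 2*x^2 - 2*y^2 + 3*z^2 - 1

1. The degree is 4 — a generic line meets the surface in up to 4 points.
2. Symmetries: the z-axis is an axis of rotation, so x and y enter only as x² + y².
3. Against the integer gridlines: a circular section at z = 0 has radius between 1 and 2.
4. Fitting integer coefficients to these (and the overall shape) gives p.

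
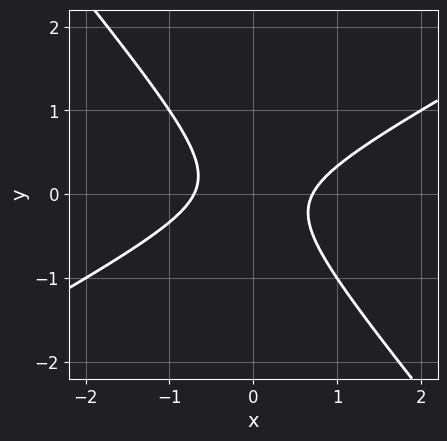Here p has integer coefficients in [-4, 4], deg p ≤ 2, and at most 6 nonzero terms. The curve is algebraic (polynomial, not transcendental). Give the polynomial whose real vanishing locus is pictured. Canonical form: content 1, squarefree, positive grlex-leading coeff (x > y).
(a) The degree is 2 — the shape is more complex than any degree-1 curve.
(b) Reading off the gridlines: it misses every integer gridline on the y-axis.
(c) These observations pin down the coefficients.

2*x^2 - 2*x*y - 3*y^2 - 1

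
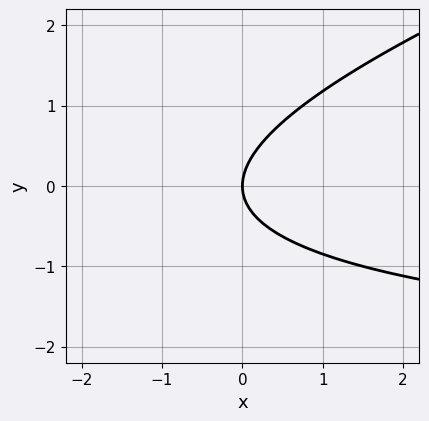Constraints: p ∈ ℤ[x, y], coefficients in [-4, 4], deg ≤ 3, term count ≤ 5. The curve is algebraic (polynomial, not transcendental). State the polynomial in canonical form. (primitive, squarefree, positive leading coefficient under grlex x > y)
x*y - 3*y^2 + 3*x

(a) Degree: no degree-1 curve has this shape, so deg p = 2.
(b) Reading off the gridlines: it crosses the y-axis at the gridline y = 0; it crosses the x-axis at the gridline x = 0.
(c) Solving for integer coefficients yields p as stated.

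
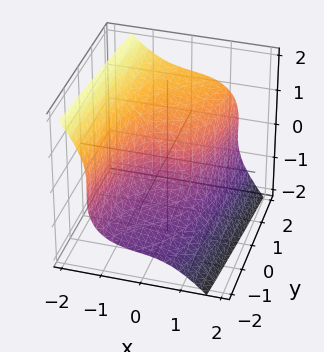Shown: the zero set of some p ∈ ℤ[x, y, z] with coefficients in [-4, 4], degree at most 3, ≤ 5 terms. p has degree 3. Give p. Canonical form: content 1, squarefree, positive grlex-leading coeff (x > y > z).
2*x^3 + x*z^2 + 2*z^3 - 2*y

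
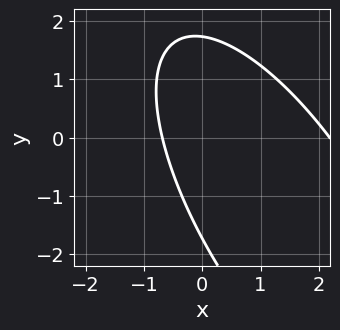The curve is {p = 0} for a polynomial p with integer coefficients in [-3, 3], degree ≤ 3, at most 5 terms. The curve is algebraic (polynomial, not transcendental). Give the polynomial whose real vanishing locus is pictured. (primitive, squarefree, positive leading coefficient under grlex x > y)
(a) Degree: the shape is more complex than any degree-1 curve, so deg p = 2.
(b) The integer polynomial consistent with all of this is the stated p.

2*x^2 + 2*x*y + y^2 - 3*x - 3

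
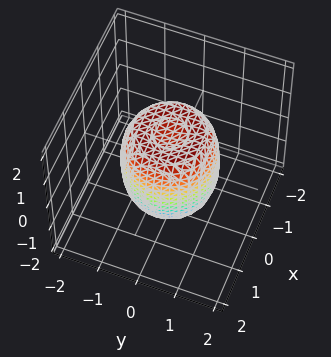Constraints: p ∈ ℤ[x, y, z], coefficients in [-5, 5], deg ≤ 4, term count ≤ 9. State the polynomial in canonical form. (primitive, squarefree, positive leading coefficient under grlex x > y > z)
2*x^4 + 4*x^2*y^2 + 2*y^4 - 2*x^2 - 2*y^2 + z^2 - 1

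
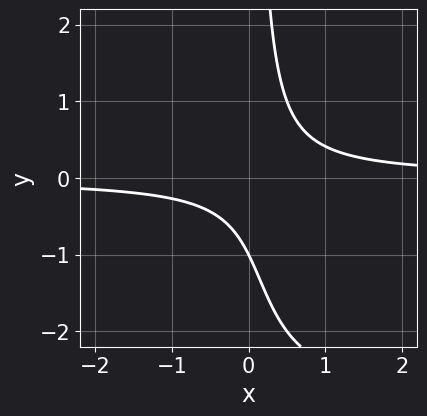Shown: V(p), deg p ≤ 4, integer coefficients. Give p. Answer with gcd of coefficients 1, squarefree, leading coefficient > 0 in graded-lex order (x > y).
First, degree: a generic line meets the curve in up to 3 points, so deg p = 3.
Then, checking where it meets the axes: it crosses the y-axis at the gridline y = -1; the curve avoids every integer x-axis point in the box.
Finally, matching integer coefficients to the picture gives p.

x*y^2 + 3*x*y - y - 1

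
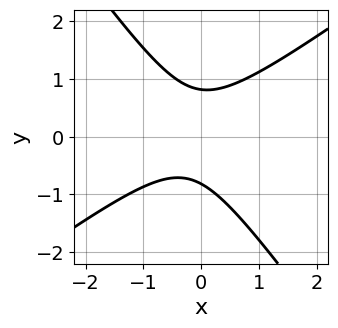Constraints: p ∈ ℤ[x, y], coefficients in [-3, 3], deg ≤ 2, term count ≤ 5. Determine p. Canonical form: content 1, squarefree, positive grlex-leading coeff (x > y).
3*x^2 - 2*x*y - 3*y^2 + x + 2

(a) The degree is 2 — no degree-1 curve has this shape.
(b) Reading off the gridlines: the curve avoids every integer x-axis point in the box.
(c) Fitting integer coefficients to these (and the overall shape) gives p.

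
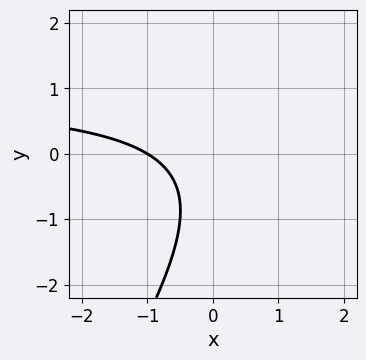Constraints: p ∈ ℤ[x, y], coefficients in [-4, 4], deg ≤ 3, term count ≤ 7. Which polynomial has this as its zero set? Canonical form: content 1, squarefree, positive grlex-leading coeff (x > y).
3*x*y - 2*y^2 - 3*x - 2*y - 3

deg p = 2. No degree-1 curve has this shape.
From the visible intercepts: one x-axis crossing is at x = -1; the curve avoids every integer y-axis point in the box.
Fitting integer coefficients to these (and the overall shape) gives p.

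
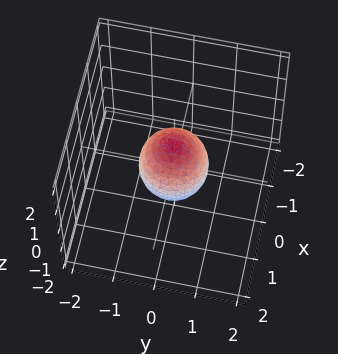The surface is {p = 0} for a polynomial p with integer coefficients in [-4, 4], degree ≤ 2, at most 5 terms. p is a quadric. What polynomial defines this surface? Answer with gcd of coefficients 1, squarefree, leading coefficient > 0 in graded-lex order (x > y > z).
3*x^2 + 3*y^2 + 2*z^2 - 2

Degree: bounded and convex; a quadric, so deg p = 2.
Symmetries: rotational symmetry about the z-axis ⇒ p depends on x, y only through x² + y²; it's symmetric under z → −z, forcing even powers of z.
Checking where it meets the axes: a circular section at z = 0 has radius between 0 and 1; the z-axis gridline crossings are at z ∈ {-1, 1}.
These observations pin down the coefficients.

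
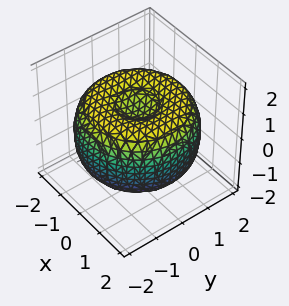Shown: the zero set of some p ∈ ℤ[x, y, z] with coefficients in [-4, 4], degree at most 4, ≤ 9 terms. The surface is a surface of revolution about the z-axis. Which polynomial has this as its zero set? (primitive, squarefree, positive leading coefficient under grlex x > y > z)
x^4 + 2*x^2*y^2 + y^4 - 3*x^2 - 3*y^2 + 3*z^2 - 2

1. Degree: the shape is more complex than any degree-3 surface, so deg p = 4.
2. Symmetry: the z-axis is an axis of rotation, so x and y enter only as x² + y².
3. From the axis intercepts and sections: a circular section at z = 1 has radius between 0 and 1.
4. Putting this together gives p.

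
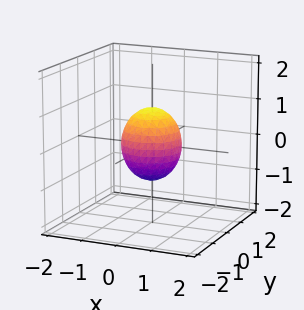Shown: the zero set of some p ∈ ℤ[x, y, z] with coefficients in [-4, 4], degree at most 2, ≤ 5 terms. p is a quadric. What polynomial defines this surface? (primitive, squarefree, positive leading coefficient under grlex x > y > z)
(a) The degree is 2 — a closed, bounded, convex surface; a quadric.
(b) Symmetries: the z-axis is an axis of rotation, so x and y enter only as x² + y²; mirror symmetry z ↦ −z ⇒ only even powers of z.
(c) Observable constraints: a circular section at z = 0 has radius between 0 and 1; the z-axis gridline crossings are at z ∈ {-1, 1}.
(d) Fitting integer coefficients to these (and the overall shape) gives p.

3*x^2 + 3*y^2 + 2*z^2 - 2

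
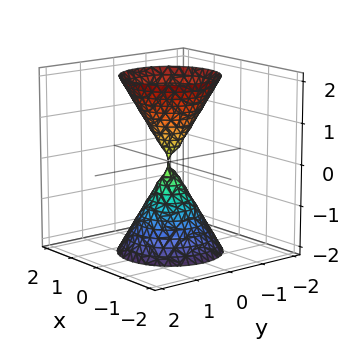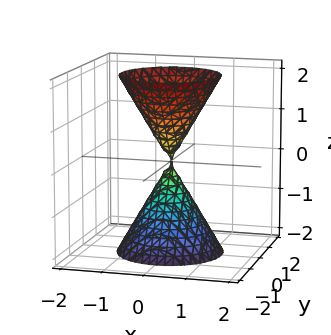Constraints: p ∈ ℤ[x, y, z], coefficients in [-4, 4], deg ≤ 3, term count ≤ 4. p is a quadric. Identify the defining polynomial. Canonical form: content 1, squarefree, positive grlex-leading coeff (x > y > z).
3*x^2 + 3*y^2 - z^2

(a) I count 2 distinct pieces. Treating them together as one polynomial.
(b) deg p = 2. A double cone through the origin; a quadric.
(c) Symmetry: the surface is invariant under rotation about z: p = q(x² + y², z); it's symmetric under z → −z, forcing even powers of z.
(d) From the axis intercepts and sections: one x-axis crossing is at x = 0; one y-axis crossing is at y = 0.
(e) Matching integer coefficients to the picture gives p.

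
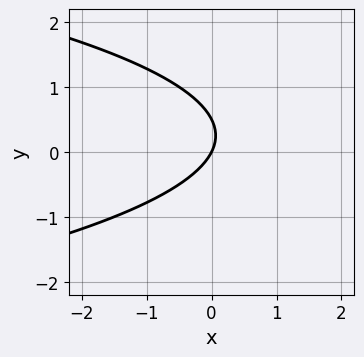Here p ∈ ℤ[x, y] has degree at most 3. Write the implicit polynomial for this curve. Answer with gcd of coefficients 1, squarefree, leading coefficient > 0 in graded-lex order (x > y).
2*y^2 + 2*x - y

First, the degree is 2 — the shape is more complex than any degree-1 curve.
Next, against the integer gridlines: one x-axis crossing is at x = 0; it meets the y-axis at y = 0 (among the integer gridlines).
Finally, assembling these constraints gives the stated polynomial.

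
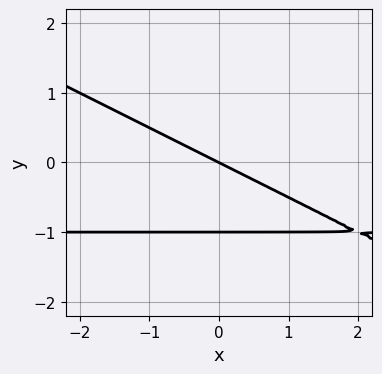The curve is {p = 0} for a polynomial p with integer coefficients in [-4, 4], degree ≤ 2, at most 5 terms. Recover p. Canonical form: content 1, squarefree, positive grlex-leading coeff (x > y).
x*y + 2*y^2 + x + 2*y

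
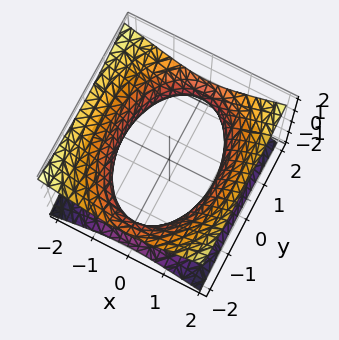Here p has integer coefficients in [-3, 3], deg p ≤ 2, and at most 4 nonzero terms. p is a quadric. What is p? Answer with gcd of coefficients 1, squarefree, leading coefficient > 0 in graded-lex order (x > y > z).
1. Degree: one connected sheet with a waist; a quadric, so deg p = 2.
2. Symmetries: it's symmetric under z → −z, forcing even powers of z; mirror symmetry y ↦ −y ⇒ only even powers of y; the x ↦ −x reflection is a symmetry, so x appears only in even powers.
3. Against the integer gridlines: it misses every integer gridline on the z-axis.
4. Solving for integer coefficients yields p as stated.

2*x^2 + y^2 - 3*z^2 - 3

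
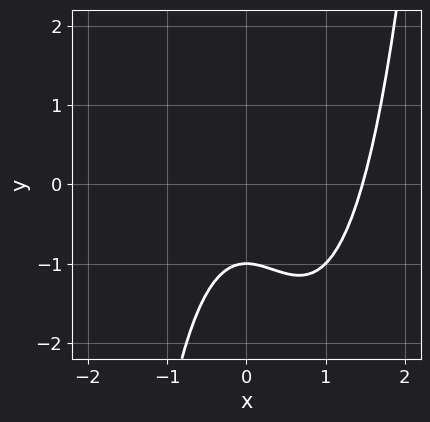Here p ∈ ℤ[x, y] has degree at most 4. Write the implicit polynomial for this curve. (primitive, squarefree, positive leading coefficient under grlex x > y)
1. Degree: the shape is more complex than any degree-2 curve, so deg p = 3.
2. Checking where it meets the axes: it meets the y-axis at y = -1 (among the integer gridlines).
3. Together with the visible shape, these determine p as stated.

x^3 - x^2 - y - 1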